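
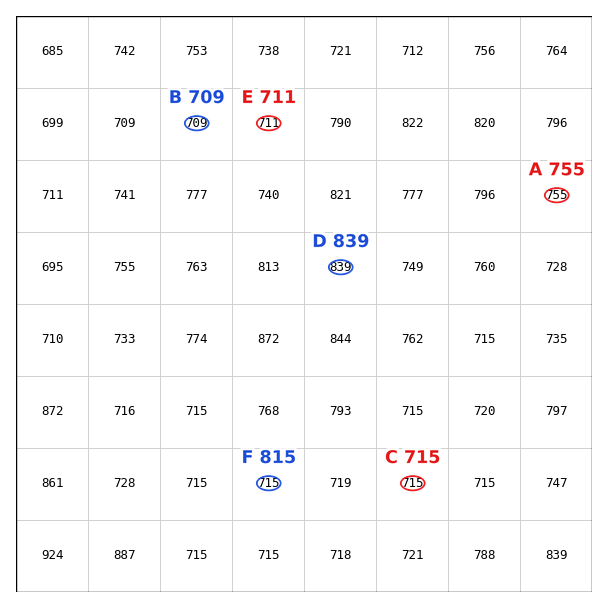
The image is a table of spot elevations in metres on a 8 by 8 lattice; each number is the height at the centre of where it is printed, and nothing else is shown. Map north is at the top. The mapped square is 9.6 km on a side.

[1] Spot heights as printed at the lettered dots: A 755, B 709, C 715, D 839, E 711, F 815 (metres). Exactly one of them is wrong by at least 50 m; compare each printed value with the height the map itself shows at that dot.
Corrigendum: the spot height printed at F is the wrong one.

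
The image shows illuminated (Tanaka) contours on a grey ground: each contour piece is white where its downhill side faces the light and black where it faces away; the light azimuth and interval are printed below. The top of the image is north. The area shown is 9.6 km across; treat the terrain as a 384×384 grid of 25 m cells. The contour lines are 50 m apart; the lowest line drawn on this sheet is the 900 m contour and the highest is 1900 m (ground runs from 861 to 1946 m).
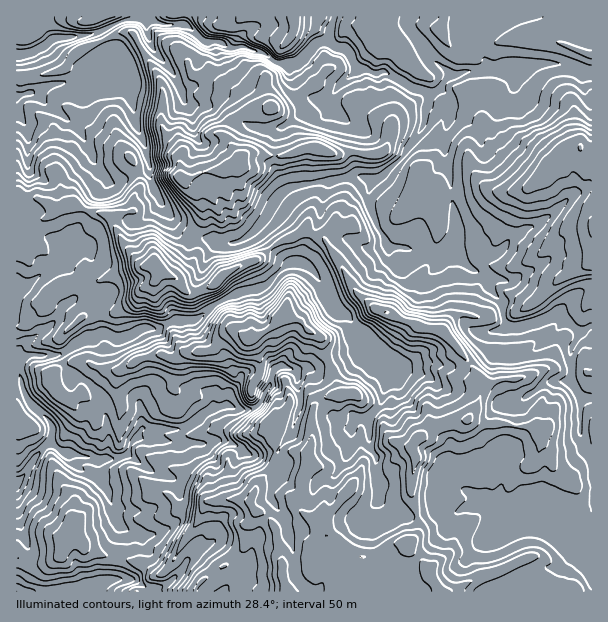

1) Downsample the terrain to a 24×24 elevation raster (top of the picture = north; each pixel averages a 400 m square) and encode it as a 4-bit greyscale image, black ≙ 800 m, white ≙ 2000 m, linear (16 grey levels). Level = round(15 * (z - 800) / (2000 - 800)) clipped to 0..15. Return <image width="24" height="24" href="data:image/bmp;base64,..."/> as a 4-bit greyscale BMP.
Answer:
<image width="24" height="24" href="data:image/bmp;base64,Qk2WAQAAAAAAAHYAAAAoAAAAGAAAABgAAAABAAQAAAAAACABAAATCwAAEwsAABAAAAAAAAAAAAAAABEREQAiIiIAMzMzAERERABVVVUAZmZmAHd3dwCIiIgAmZmZAKqqqgC7u7sAzMzMAN3d3QDu7u4A////AFZVZ5u7zd3d3t3MzGd3d5mrzd3e7czMu2eHZoqszd3N3Mu7u1Z2Z3q8zd3MzLu7uzVlZ3mrzM3M3Lu7u0REVneZvNzM7MzMy1RWZWZ5u8u97dzNylV3dnZoq8u7zd3Myld3d4d5mry5q83MulZ3iJmaqaqZq8u7umZmZ5q8y8qavMqqqXd3iIirzbmsy7qqmmd3m7uom5m6mZmaund3nLqqmIqYiIiavHd3mpmImZqYiImavHd4iHmYiZmIiImqvHd2d4u6iIh4iJq8u1ZlZqu7mIh3iJmszEVFZZmrqqmId4iazDQ0RYeZmHd4d3iIqiMzNWZ4l3d3dnd3iTMzNWZ3hnZmd3d3dxIzNFVVZ2Znd3d3iCIzM0RneGZ3d3d4iA=="/>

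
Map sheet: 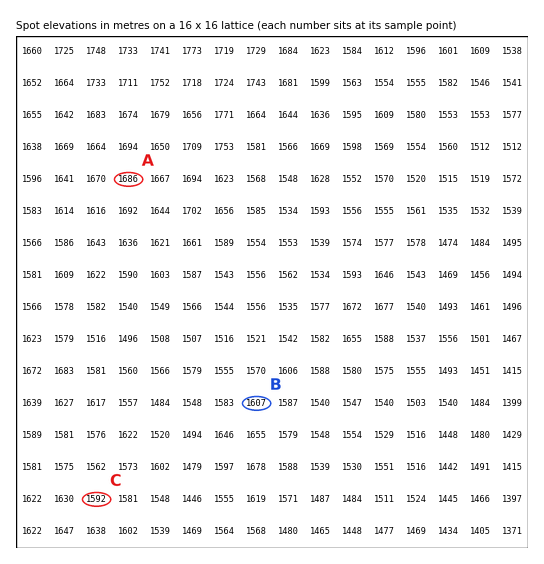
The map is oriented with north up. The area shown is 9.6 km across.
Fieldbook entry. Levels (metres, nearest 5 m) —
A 1685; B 1605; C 1590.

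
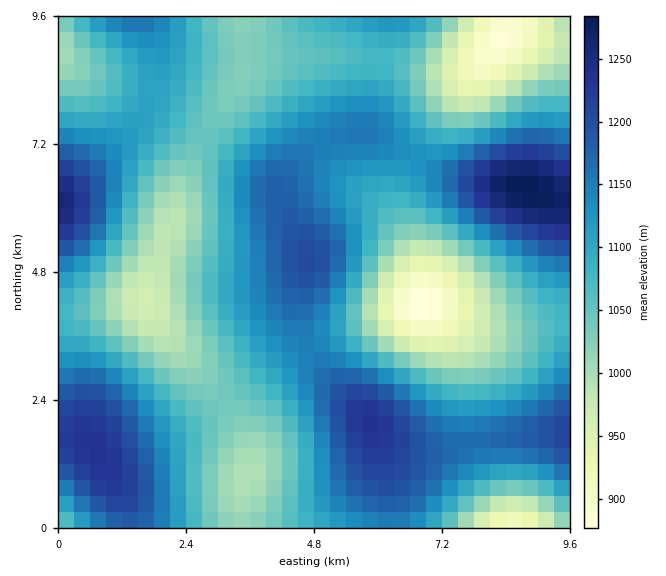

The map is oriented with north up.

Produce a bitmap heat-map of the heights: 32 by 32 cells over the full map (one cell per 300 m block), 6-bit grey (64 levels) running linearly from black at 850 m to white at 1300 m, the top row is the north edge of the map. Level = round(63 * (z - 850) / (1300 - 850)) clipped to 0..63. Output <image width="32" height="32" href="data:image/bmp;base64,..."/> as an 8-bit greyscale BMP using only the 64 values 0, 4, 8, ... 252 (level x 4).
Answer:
<image width="32" height="32" href="data:image/bmp;base64,Qk02CAAAAAAAADYEAAAoAAAAIAAAACAAAAABAAgAAAAAAAAEAAATCwAAEwsAAAABAAAAAAAAAAAAAAEBAQACAgIAAwMDAAQEBAAFBQUABgYGAAcHBwAICAgACQkJAAoKCgALCwsADAwMAA0NDQAODg4ADw8PABAQEAAREREAEhISABMTEwAUFBQAFRUVABYWFgAXFxcAGBgYABkZGQAaGhoAGxsbABwcHAAdHR0AHh4eAB8fHwAgICAAISEhACIiIgAjIyMAJCQkACUlJQAmJiYAJycnACgoKAApKSkAKioqACsrKwAsLCwALS0tAC4uLgAvLy8AMDAwADExMQAyMjIAMzMzADQ0NAA1NTUANjY2ADc3NwA4ODgAOTk5ADo6OgA7OzsAPDw8AD09PQA+Pj4APz8/AEBAQABBQUEAQkJCAENDQwBEREQARUVFAEZGRgBHR0cASEhIAElJSQBKSkoAS0tLAExMTABNTU0ATk5OAE9PTwBQUFAAUVFRAFJSUgBTU1MAVFRUAFVVVQBWVlYAV1dXAFhYWABZWVkAWlpaAFtbWwBcXFwAXV1dAF5eXgBfX18AYGBgAGFhYQBiYmIAY2NjAGRkZABlZWUAZmZmAGdnZwBoaGgAaWlpAGpqagBra2sAbGxsAG1tbQBubm4Ab29vAHBwcABxcXEAcnJyAHNzcwB0dHQAdXV1AHZ2dgB3d3cAeHh4AHl5eQB6enoAe3t7AHx8fAB9fX0Afn5+AH9/fwCAgIAAgYGBAIKCggCDg4MAhISEAIWFhQCGhoYAh4eHAIiIiACJiYkAioqKAIuLiwCMjIwAjY2NAI6OjgCPj48AkJCQAJGRkQCSkpIAk5OTAJSUlACVlZUAlpaWAJeXlwCYmJgAmZmZAJqamgCbm5sAnJycAJ2dnQCenp4An5+fAKCgoAChoaEAoqKiAKOjowCkpKQApaWlAKampgCnp6cAqKioAKmpqQCqqqoAq6urAKysrACtra0Arq6uAK+vrwCwsLAAsbGxALKysgCzs7MAtLS0ALW1tQC2trYAt7e3ALi4uAC5ubkAurq6ALu7uwC8vLwAvb29AL6+vgC/v78AwMDAAMHBwQDCwsIAw8PDAMTExADFxcUAxsbGAMfHxwDIyMgAycnJAMrKygDLy8sAzMzMAM3NzQDOzs4Az8/PANDQ0ADR0dEA0tLSANPT0wDU1NQA1dXVANbW1gDX19cA2NjYANnZ2QDa2toA29vbANzc3ADd3d0A3t7eAN/f3wDg4OAA4eHhAOLi4gDj4+MA5OTkAOXl5QDm5uYA5+fnAOjo6ADp6ekA6urqAOvr6wDs7OwA7e3tAO7u7gDv7+8A8PDwAPHx8QDy8vIA8/PzAPT09AD19fUA9vb2APf39wD4+PgA+fn5APr6+gD7+/sA/Pz8AP39/QD+/v4A////AHyUrLi8uKiUgGxgXGBoeISQmKCorKigjHRYPCwkLEBclKzAyMi8rJR8aFhUWGR0iJiksLi4uLCgjHBYSERIXHSowNDUzMCokHhkWFBUYHCInKy8wMTAuKycjHhsaGx8kLzM2NjMvKiQeGhYUFBcbISctMDIzMjAuKygmJCMkJyszNTY1Mi4pJB8bFxUVFxshKC4yNDQyMC4tLCsqKystMDQ2NjQxLSgjHxsZFxYYHCIpLzM1NTMwLi0sLS0uLzAyNDU1My8rJiIeHBoZGRseJCswNTY1Mi8sKiorLC0uMDIyMzMxLSgjHx0bGhobHiEmLDE1NTMwLCgmJSYnKSstMC8xMC4pJB8cGhoaHB4gJCgtMDIyLysmIiAfICEjJiksKy0sKSQfGxkYGRsdICMmKSwuLisoIx8bGRkaGx4hJCgnKCYjHhoXFhYZHB8iJSgqKyonIx8aFhQTExUXGh0hJCMjIR0ZFRQUFhodISQnKSopJiEbFhEODQ0PEhUYGx8hIB8cGBQSEhQXGyAjJykrKygkHRYPCgcHCQ0QFBcbHiAgHRkVERARFBkdIiUoKywsKiQcFAwGBAQHDBAUGBwfICEeGRQREBEVGh8jJiksLi4sJx8VDQYEBAgMERYaHiEiJSEcFxMREhYaHyMmKi0vMS8qIhkQCgcHCg8UGR0hJCYqJiEbFhMTFRkeIiYqLTAyMS0mHRUPDAwPFBkdIiYpKzAsJh8ZFBMUGB0hJiouMDIxLScgGRQSExYaHyQoLC8wNTErIxwWExMXHCEmKy4wMC8sJyEcGRgaHiInLDAzNTY4NC4mHhgUExYbIicsLi8uLCklIh4dHiAlKi80Nzk6OTk1LyghGhUUFhwiKCwuLi0qJyQiISAiJiswNTk7PDw7NzQvKSMcGBYYHCIoLC4uLCknJSMjJCUpLTI3Oz09PDozMS0pJB8bGRkdIicrLS0rKSgnJiYmJyksMDQ4Ojo4Ni8sKiglIh4cGxwgJCgqKysqKSkpKSgnJigqLjE0NDMxKSgnJiUkIR4cHB0gJCcoKSorKysqKCUiISIlKSwtLSskIyMkJCQjIB0bGx0fIiUnKCoqKikmIR0ZGRsfIyYmJR4eHyEjJCMhHhsaGhwfISMlJygoJiIdFxMRExYbHiAgGhocHiIkJCIfGxkZGhweICEjJCQjHxoUDwwMDxMXGhoXGBseISQlIyAcGhkZGxwdHh8gISAeGRMNCQgJDREUFhYZHCAjJSYkIR0aGRkaHBwdHh8gIB4bFQ8JBgYIDA8TFxsgJCcoJyUhHRoZGRscHR4fICEiIR4ZEgwHBAUIDRIaICUpKyspJSAcGRgZGx0fISIkJSYmIx4XEAoGBQgNEw="/>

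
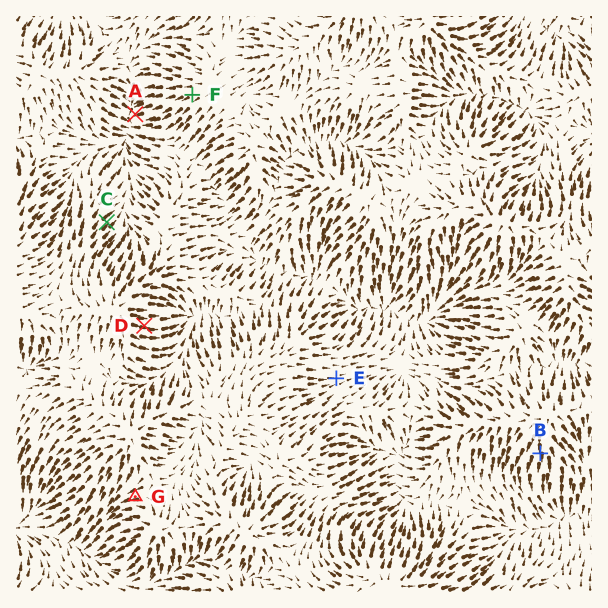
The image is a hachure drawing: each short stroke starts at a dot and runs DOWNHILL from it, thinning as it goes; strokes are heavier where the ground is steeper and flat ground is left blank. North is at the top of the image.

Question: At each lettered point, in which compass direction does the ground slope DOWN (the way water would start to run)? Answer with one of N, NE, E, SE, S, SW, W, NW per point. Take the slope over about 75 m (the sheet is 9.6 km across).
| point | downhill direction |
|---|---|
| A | SW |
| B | S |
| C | NE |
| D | E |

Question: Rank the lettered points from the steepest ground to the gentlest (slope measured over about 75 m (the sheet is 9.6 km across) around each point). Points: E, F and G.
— G F E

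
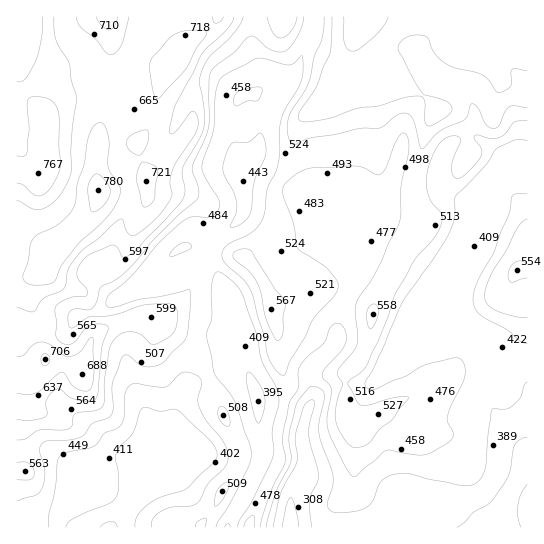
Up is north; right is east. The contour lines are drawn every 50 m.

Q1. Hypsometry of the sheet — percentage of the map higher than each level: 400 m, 90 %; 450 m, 71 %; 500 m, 49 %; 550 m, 34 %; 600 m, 26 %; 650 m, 17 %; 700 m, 8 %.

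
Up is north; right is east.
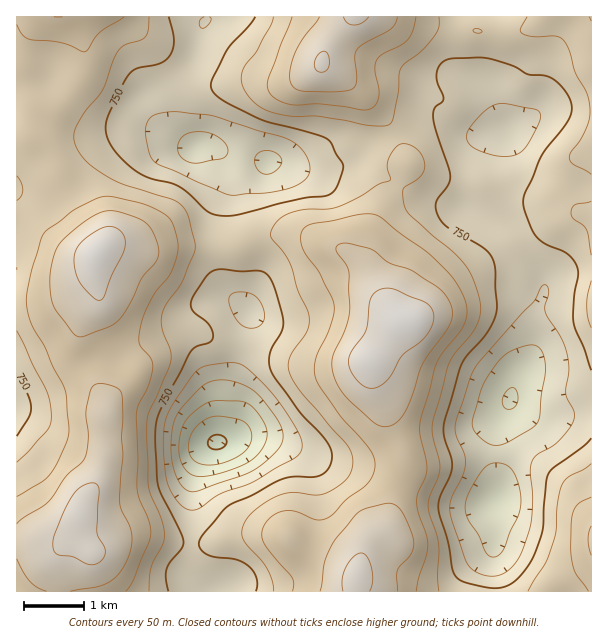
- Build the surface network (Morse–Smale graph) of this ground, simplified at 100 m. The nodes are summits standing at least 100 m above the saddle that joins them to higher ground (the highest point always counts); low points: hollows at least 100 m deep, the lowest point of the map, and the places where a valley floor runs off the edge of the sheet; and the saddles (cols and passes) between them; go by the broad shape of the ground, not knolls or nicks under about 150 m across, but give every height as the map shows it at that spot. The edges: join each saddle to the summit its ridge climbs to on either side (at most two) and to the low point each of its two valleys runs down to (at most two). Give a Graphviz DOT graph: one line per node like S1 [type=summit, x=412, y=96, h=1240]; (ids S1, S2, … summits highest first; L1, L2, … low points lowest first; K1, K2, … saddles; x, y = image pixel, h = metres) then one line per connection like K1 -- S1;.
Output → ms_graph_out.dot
graph terrain {
  S1 [type=summit, x=404, y=321, h=981];
  S2 [type=summit, x=96, y=252, h=978];
  S3 [type=summit, x=354, y=17, h=959];
  S4 [type=summit, x=591, y=540, h=908];
  L1 [type=low, x=216, y=443, h=494];
  L2 [type=low, x=510, y=399, h=596];
  L3 [type=low, x=195, y=147, h=629];
  K1 [type=saddle, x=398, y=483, h=882];
  K2 [type=saddle, x=57, y=155, h=825];
  K3 [type=saddle, x=395, y=134, h=794];
  K4 [type=saddle, x=453, y=29, h=791];
  K5 [type=saddle, x=212, y=246, h=781];
  K6 [type=saddle, x=497, y=591, h=762];
  K7 [type=saddle, x=191, y=545, h=746];
  K8 [type=saddle, x=180, y=78, h=728];
  K1 -- S1;
  K1 -- L1;
  K1 -- L2;
  K2 -- S2;
  K2 -- L1;
  K2 -- L3;
  K3 -- S1;
  K3 -- S3;
  K3 -- L2;
  K3 -- L3;
  K4 -- S1;
  K4 -- S3;
  K4 -- L2;
  K5 -- S1;
  K5 -- S2;
  K5 -- L1;
  K5 -- L3;
  K6 -- S1;
  K6 -- S4;
  K6 -- L2;
  K7 -- S1;
  K7 -- S2;
  K7 -- L1;
  K8 -- S2;
  K8 -- S3;
  K8 -- L3;
}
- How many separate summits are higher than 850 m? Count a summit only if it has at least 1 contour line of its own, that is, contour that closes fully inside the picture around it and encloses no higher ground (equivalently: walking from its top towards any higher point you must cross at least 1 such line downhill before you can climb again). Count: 4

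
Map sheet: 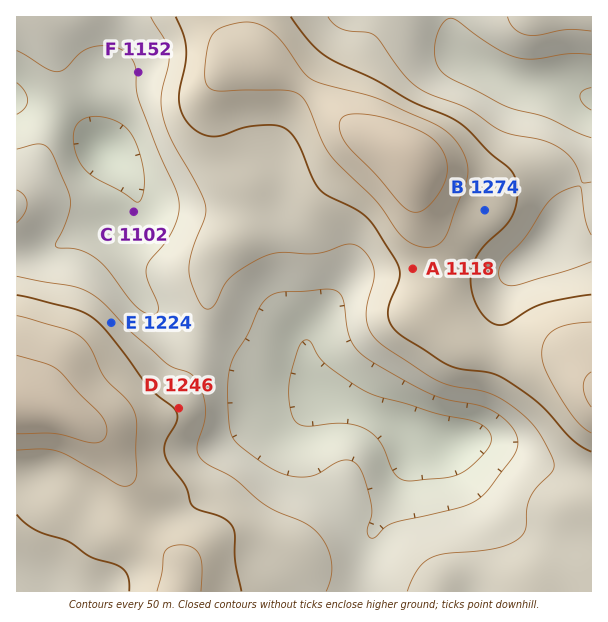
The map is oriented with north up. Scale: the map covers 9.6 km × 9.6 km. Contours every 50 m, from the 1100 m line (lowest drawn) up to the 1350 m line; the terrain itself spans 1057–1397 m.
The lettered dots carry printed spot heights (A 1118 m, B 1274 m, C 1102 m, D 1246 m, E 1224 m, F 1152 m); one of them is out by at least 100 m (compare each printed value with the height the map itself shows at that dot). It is A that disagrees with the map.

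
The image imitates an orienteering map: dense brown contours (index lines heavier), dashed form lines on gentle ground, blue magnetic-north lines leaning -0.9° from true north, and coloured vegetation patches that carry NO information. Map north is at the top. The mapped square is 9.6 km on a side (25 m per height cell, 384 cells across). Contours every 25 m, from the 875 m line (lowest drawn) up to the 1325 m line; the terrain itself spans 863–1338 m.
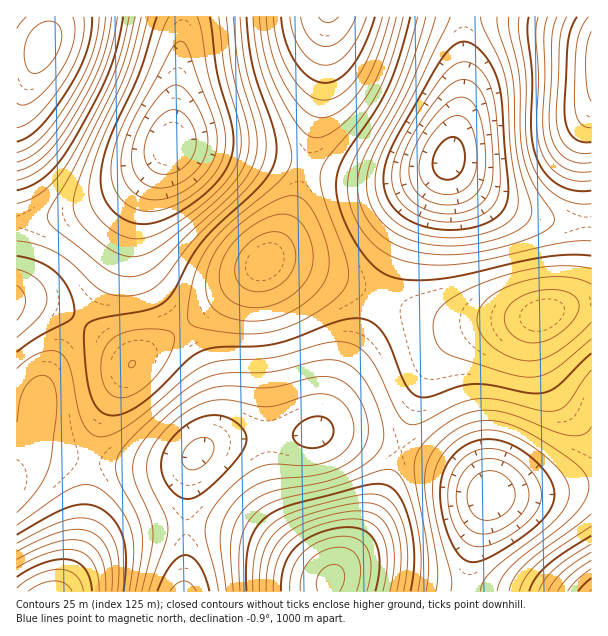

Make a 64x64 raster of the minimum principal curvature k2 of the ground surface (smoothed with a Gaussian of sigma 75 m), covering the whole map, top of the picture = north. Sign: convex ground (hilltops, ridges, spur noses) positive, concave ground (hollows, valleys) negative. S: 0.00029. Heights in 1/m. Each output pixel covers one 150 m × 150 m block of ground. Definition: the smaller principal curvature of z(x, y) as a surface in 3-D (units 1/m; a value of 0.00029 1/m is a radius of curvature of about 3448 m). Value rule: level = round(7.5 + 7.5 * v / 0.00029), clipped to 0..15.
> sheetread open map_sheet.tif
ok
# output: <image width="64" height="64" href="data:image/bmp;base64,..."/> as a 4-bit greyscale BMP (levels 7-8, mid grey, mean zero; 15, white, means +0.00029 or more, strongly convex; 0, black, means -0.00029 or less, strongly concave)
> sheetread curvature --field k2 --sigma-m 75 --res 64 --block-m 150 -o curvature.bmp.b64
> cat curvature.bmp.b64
<image width="64" height="64" href="data:image/bmp;base64,Qk12CAAAAAAAAHYAAAAoAAAAQAAAAEAAAAABAAQAAAAAAAAIAAATCwAAEwsAABAAAAAAAAAAAAAAABEREQAiIiIAMzMzAERERABVVVUAZmZmAHd3dwCIiIgAmZmZAKqqqgC7u7sAzMzMAN3d3QDu7u4A////ALu7u6qYh1QgAAABJFeJq7vMu7uqmXZDEQASNFVnd4iaq7uqqZh2VCAAAAEjVnirzMzMu7qphkMQABE0Vmd3iJmqqqmZiHZUIQAAASNGeJq83czLu6qHUxAAASNWZ3eIiZmZmIiHdlQxAAABI0VniavNzMu7qpdTIQABI0Vnd3iId4iIh3d2ZDIQABEjRWd4mrzMu7qqmGQhAAATRWd3d3dmZmd3d3ZlQhEBEjRFZneJq7u7qqmYdTEAABJFZmZmVURVVmZ3d2VDIREiNFVmZ3iauqqpmZiGQgAAEjRVREREM0RFVmZ3dlQiEiNFVWZmZ4mqmZiIiIdSEAABMzMzIiMiM0RVZmd2VDIiM0VmZVVWeJmIh3d3dlMQAAEiERERIiIjNEVVZnZkMiI0VmZlVVVWd3dmZmZlVCEAABERERERIiM0REVVZmUzIjRWZmVUREVmZVVVVVRDIQAAAAARESIzM0REREVVZUMjNFZmVUQzNEVEREREQzMhAAAAERIiIkREREREREREMyI0VmVUQzIiMzMzMzMzMiEAAREiIzMzVVVVVEQzMzMyIjRFVUQzIiIiIiIzMzMiIQABIjNERFVVVmZVRDMzMiIRI0REQzMiEREiIiMzMzIhEBEzRFVVVWZmdmVEQzMyIRESM0RDMyIRERIiIzMzMzIREjRVZmZmZmZmZVREQzMhERIjMzMzIiERIiMzREREMyIiNFZmZmZlVVVVVVVEQzIRESMzQzMzIiIjM0RVVVVDMjNFZmZ2ZlVEVVVmZlVVQyERIzREREMzIjNEVWZmZlQzNFVmd2ZmVEREVmZnd2ZkMiIjREREREQzNFVmd3d2ZUREVmd2ZmVEMzRWZ3iIiHVDIjRFVVVVVDM0Vmd4iIdlVEVnd3ZmVUMzNFZ4iZmYdlMzNFVVVmZUQzRWd4iIh2VVVnd3dmVUMyI0V4maqpmGVERFVmZmZmVERFZ4iZmHZlVWeId2VUQyIiRXmqu6qYZUREVmZmZnZUREVniJmYdmVWeIh3ZVRDIhI0aKu7uphlVEVmZmZ3dlRERWZ4iYh2ZWZ4iHdmVUQyESRXm7u6l2VUVWd3d3d2VURFVniIiHZmZniIh3ZlVTIRI0aJu6mHZVRVZ3d3d3ZVREVWd4iIdmZmeImYh3dlQyIiNWiqqXZVRFVnd3d3dlVUVVZneId2Zmd4mZmYiHZUMiI0V4mYdlREVWd4d3d2VVVVVmd4h3ZmZ4iaqqmYd2VDMzRWeIdlRERVZ4iId3ZlVVVWZ3iHdmZ3iJqqqpmHZlRDNEVndlVERFZ3iIiIdmVVVVZnd3d2ZneImqqqmYh2ZVRERVZmVERFVniZmZh3ZVVVVmd3d3Zmd4iaqqqZiHd2ZVVVVWVEREVniZqqmIdlVVVWZ3d3dmZ3eJmqqpmIh3d2ZVVVVUREVneJqqqph2ZVVVZmd3dmZnd4iZqpmYiIh3dmVVREREVWeJqru6mHdlVVVmZmZmZmd3iJmZmYiIiIh3ZlVERERWeJqru7uph2ZVVVZmZmZmZ3eIiZmIiHd3d3d2VUQzRFZ4mru7u6mHdlVVVWZmZmZnd4iId3d3VmZ3d3ZVQzM0Vniau7u7qph2ZVVVVWZmZmZ3dmVVVVVEVWZ3dmVDMzRWeJqru6qqmHdlVVVVVVZmZmZVQzMzMyM0VWZ2ZUMzM0VomqqqqpmZh2VVRERVVVVVRDMiERERESM0VWZVQzIzRWeJmZmZmYiHZVREREREREMyIRAAAAABEiNEVVRDIiM0V4iIiIiId3dlRDMzM0RDMiEQAAAAAAERIjNERDMiIjRWd3d3d3d2ZlVDMiIiMzIREAAAAAAAEREiIzMzMiESI0ZmZmZmZmZVVDMiEREiIRAAAAEREREyIiIiIzIiEREjRVVVVVVVVVVEMiEQABEQAAARIiMzM0QzIiIiIiERERIzMzREREREREMyIRAAAAAAASI0RVVVZlQzIiIiERABEiIjMzM0RERERDMhEAAAAAASNEVnd3eHZVQzIiEREAARIiIiMzNEREREQzIRAAAAASNFZ4iZmamHZUMyIhEQABEiIiIzM0REVVREQyIQAAAAI1Z4maqqqph2VDMiIRAAESIiIzNERFVVVVVUQyAAAAAjV4mqu7u6mYdlRDMhEQARIzMzRERVVWZmZmVUIQAAABNXiau7u6qZiHZUQyIRABEjRERFVVVmZnd3d2UxAAAAAkeKq7u7qZmId2VDMhAAASNFVVVWZmZ3d4iIdkIAAAACRomqqqqZiIiHdlQyEAABI0ZmZmZmd3eIiIiGQhAAAAE1eJmZmYiIiIh3VDIQAAEjRnd3d3d3eIiZmYZDEAAAASRniIiIiIiIiIdkMhAAASNFd4d3d3eIiJmZhlMQAAABI1Z3eIiIiIiZmGUyAAAAE0V3iIiHiIiImZmGUyAAAAEjRWZ3eIiJmZmYdTIAAAASRWeIiIiIiIiJmYZTIQAAASNFZnd4mZmaqql1MgAAABJFZ4iIiIiIiIiIhlMhAAASI0VmeIiaqqqqqoZCAAAAAjVniIiIiIiIiIh2QyEAARI0RWeImaq7u7qqhkIAAAACNWeIiZmZmIiIiHZDIQABIzRWZ4mqu7u7u6qXUxAAAAE0Z4iZmZmZmIiIdkMhABEjRVZ3iavMzLu6qYdTEAAAATRniZqqqqqZmIh1QyEAEiNFZneJq7zMu7qph1MQAAABJGeJqqu7uqqZmHVDEQASNEVmd4ia"/>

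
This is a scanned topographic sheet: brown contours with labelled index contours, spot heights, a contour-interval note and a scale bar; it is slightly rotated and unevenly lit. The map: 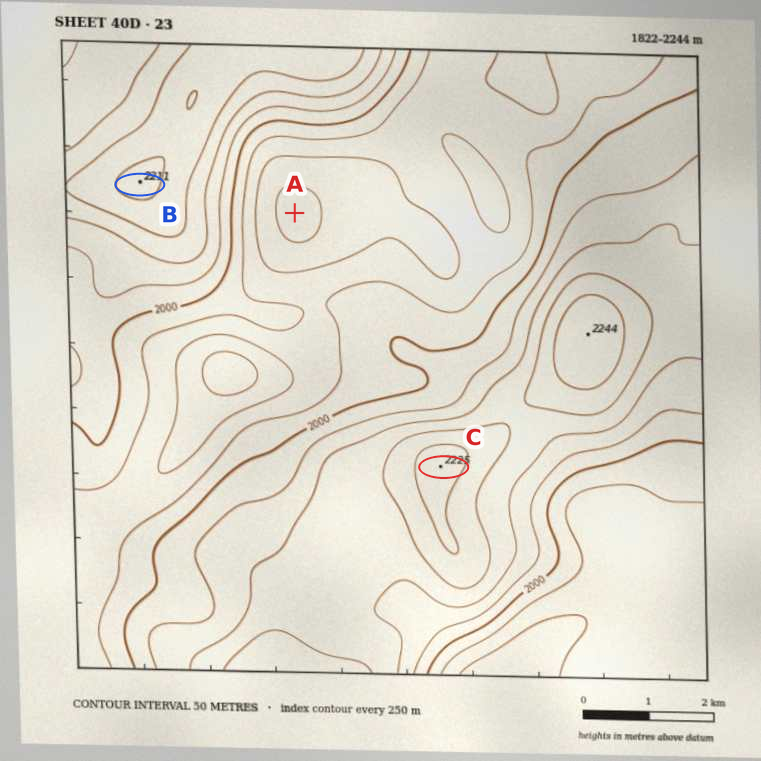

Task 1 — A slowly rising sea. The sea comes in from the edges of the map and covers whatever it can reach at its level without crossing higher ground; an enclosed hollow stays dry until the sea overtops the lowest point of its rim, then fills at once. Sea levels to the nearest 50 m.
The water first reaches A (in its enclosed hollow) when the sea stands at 1900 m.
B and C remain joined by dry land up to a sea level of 1950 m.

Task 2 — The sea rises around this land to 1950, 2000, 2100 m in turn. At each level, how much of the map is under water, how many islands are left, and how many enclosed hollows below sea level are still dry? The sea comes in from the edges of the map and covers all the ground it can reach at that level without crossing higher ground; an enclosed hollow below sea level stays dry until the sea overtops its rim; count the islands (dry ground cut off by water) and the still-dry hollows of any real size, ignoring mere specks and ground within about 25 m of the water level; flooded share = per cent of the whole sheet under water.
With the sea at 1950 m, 32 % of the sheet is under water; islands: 0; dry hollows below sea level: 0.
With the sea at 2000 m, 46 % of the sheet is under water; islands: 0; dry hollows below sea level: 0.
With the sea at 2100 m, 72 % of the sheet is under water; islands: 0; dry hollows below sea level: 0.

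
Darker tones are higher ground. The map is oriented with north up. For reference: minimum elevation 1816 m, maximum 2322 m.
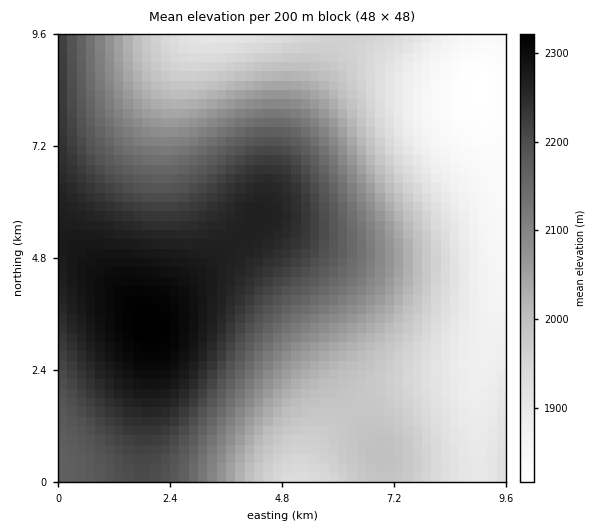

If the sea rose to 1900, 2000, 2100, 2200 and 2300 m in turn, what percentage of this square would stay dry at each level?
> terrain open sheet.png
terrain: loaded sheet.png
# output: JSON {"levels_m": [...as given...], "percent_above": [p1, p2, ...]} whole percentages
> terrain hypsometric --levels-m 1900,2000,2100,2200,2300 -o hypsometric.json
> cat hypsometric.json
{"levels_m": [1900, 2000, 2100, 2200, 2300], "percent_above": [86, 62, 47, 29, 3]}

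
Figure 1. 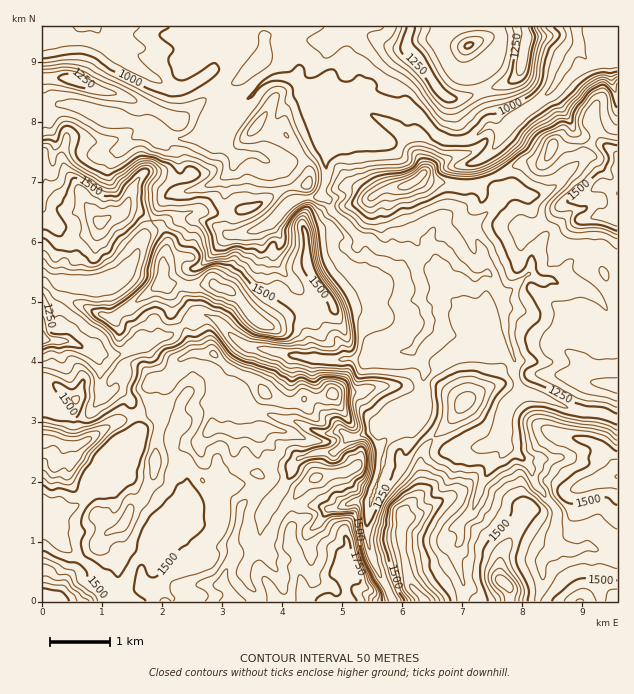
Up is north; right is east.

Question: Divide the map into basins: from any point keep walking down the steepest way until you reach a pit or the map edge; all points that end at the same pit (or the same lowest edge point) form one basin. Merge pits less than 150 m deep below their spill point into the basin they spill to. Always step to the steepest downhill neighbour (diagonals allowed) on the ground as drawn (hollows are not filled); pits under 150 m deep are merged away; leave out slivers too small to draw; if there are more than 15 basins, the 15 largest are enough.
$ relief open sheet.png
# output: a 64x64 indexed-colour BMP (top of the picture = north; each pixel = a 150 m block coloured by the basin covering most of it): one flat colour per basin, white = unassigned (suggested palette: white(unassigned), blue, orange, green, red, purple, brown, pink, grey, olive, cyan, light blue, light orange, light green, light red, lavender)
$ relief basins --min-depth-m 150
<image width="64" height="64" href="data:image/bmp;base64,Qk12CAAAAAAAAHYAAAAoAAAAQAAAAEAAAAABAAQAAAAAAAAIAAATCwAAEwsAABAAAAAAAAAA////ALR3HwAOf/8ALKAsACgn1gC9Z5QAS1aMAMJ34wB/f38AIr28AM++FwDox64AeLv/AIrfmACWmP8A1bDFABERERERERERERERERERERERERERERERERERERERERERERERERERERERERERERERERERERERERERERERERERERERERERERERERERERERERERERERERERERERERERERERERERERERERERERERERERERERERERERERERERERERERERERERERERERERERERERERERERERERERERERERERERERERERERERERERERERERERERERERERERERERERERERERERERERERERERERERERERERERERERERERERERERERERERERERERERERERERERERERERERERERERERERERERERERERERERERERERERERERERERERERERERERERERERERERERERERERERERERERERERERERERERERERERERERERERERERERERERERERERERERERERERERERERERERERERERERERERERERERERERERERERERERERERERERERERERERERERERERERERERERERERERERERERERERERERERERERERERERERERERERERERERERERERERERERERERERERERERERERERERERERERERERERERERERERERERERERERERERERERERERERERERERERERERERERERERERERERERERERERERERERERERERERERERERERERERERERERERERERERERERERERERERERERERERERERERERERERERERERERERERERERERIhEREREREREREREREREREREREREREREREREREREREREiIRERERERERERERERERERERERERERERERERERERERESIiIhERERERERERERERERERERERERERERERERERERERIiIiIhERERERERERERERERERERERERERERERERERERIiIiIiERERERERERERERERERERERERERERERERERERIiIiIiIRERERERERERERERERERERERERERERERERERIiIiIiIhERERERERERERERERERERERERERERERERERIiIiIiIiIiEREREREREREREREREREREREREREREREREiIiIiIiIiIRERERERERERERERERERERERERERERERESIiIiIiIiIiERERERERERERERERERERERERERERERERIiIiIiIiIiIREREREREREREREREREREREREREREREREiIiIiIiIiIhERERERERERERERERERERERERERERERESIiIiIiIiIiERERERERERERERERERERERERERERERERIiIiIiIiIiEREREREREREREREREREREREREREREREREiIiIiIiIiERERERERERERERERERERERERERERERERESIiIiIiIiIRERERERERERERERERERERERERERERERERIiIiIiIiIhEREREREREREREREREREREREREREREREREiIiIiIiIhERERERERERERERERERERERERERERERERESIiIiIiIiERERERERERERERERERERERERERERERERERIiIiIiIiIREREREREREREREREREREREREREREREREREiIiIiIiIiERERERERERERERERERERERERERERERERESIiIiIiIiIRERERERERERERERERERERERERERERERERIREiIiIiIhEREREREREREREREREREREREREREREREREREREiIiIhERERERERERERERERERERERERERERERERERERERIiIhERERERERERERERERERERERERERERERERERERERERIRERERERERERERERERERERERERERERERERERERERERERERERERERERERERERERERERERERERERERERERERERERERERERERERERERERERERERERERERERERERERERERERERERERERERERERERERERERERERERERERERERERERERERERERERERERERERERERERERERERERERERERERERERERERERERERERERERERERERERERERERERERERERERERERERERERERERERERERERERERERERERERERERERERERERERERERERERERERERERERERERERERERERERERERERERERERERERERERERERERERERERERERERERERERERERERERERERERERERERERERERERERERERERERERERERERERERERERERERERERERERERERERERERERERERERERERERERERERMzMRERERERERERERERERERERERERERERERERERERETMzMzERERERERERERERERERERERERERERERERERERMzMzMzMxEREREREREREREREREREREREREREREREREzMzMzMzMzMxERERERERERERERERERERERERERERMzMzMzMzMzMzMzMREREREREREREREREREREREREREREzMzMzMzMzMzMzMzMRERERERERERERERERERERERERETMzMzMzMzMzMzMzMxERERERERERERERERERERERERERMzMzMzMzMzMzMzMzMREREREREREREREREREREREREREzMzMzMzMzMzMzMzMxERERERERERERERERERERERERETMzMzMzMzMzMzMzMzERERERERERERERERERERERERER"/>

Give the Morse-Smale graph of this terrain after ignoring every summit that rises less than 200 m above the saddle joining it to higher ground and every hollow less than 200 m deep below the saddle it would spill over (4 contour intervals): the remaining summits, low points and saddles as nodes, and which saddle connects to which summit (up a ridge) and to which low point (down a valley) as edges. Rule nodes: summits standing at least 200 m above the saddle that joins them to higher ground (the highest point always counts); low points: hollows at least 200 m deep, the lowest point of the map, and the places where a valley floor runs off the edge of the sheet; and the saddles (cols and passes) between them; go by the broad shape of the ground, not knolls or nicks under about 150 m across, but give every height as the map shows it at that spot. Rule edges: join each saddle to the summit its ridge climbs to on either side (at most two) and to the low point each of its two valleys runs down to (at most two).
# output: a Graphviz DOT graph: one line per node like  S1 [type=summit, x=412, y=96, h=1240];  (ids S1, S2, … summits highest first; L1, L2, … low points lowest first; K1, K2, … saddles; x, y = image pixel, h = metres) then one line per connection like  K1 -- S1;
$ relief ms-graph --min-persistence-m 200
graph terrain {
  S1 [type=summit, x=343, y=568, h=1786];
  S2 [type=summit, x=53, y=601, h=1784];
  S3 [type=summit, x=503, y=582, h=1741];
  S4 [type=summit, x=424, y=601, h=1729];
  S5 [type=summit, x=224, y=289, h=1720];
  S6 [type=summit, x=100, y=222, h=1668];
  S7 [type=summit, x=617, y=193, h=1601];
  S8 [type=summit, x=526, y=42, h=1346];
  L1 [type=low, x=577, y=27, h=864];
  L2 [type=low, x=43, y=339, h=1101];
  K1 [type=saddle, x=83, y=562, h=1479];
  K2 [type=saddle, x=151, y=220, h=1451];
  K3 [type=saddle, x=184, y=325, h=1445];
  K4 [type=saddle, x=389, y=591, h=1369];
  K5 [type=saddle, x=467, y=385, h=1366];
  K6 [type=saddle, x=617, y=420, h=1224];
  K7 [type=saddle, x=216, y=91, h=1040];
  K1 -- S2;
  K1 -- S1;
  K1 -- L1;
  K2 -- S5;
  K2 -- S6;
  K2 -- L1;
  K2 -- L2;
  K3 -- S1;
  K3 -- S5;
  K3 -- L1;
  K3 -- L2;
  K4 -- S1;
  K4 -- S4;
  K4 -- L1;
  K5 -- S1;
  K5 -- S3;
  K5 -- L1;
  K6 -- S3;
  K6 -- S7;
  K6 -- L1;
  K7 -- S6;
  K7 -- S8;
  K7 -- L1;
}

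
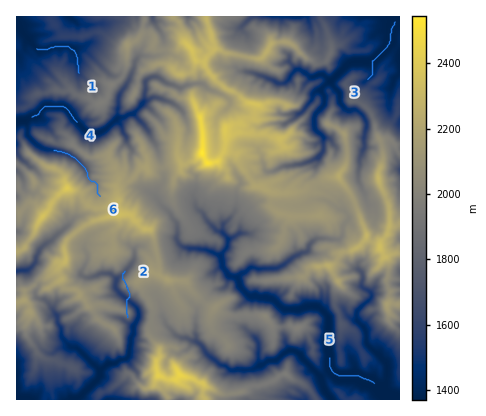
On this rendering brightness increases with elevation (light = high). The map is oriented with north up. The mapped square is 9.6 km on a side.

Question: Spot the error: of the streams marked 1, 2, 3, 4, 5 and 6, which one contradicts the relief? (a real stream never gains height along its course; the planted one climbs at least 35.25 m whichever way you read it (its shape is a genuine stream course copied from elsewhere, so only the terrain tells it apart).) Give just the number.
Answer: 2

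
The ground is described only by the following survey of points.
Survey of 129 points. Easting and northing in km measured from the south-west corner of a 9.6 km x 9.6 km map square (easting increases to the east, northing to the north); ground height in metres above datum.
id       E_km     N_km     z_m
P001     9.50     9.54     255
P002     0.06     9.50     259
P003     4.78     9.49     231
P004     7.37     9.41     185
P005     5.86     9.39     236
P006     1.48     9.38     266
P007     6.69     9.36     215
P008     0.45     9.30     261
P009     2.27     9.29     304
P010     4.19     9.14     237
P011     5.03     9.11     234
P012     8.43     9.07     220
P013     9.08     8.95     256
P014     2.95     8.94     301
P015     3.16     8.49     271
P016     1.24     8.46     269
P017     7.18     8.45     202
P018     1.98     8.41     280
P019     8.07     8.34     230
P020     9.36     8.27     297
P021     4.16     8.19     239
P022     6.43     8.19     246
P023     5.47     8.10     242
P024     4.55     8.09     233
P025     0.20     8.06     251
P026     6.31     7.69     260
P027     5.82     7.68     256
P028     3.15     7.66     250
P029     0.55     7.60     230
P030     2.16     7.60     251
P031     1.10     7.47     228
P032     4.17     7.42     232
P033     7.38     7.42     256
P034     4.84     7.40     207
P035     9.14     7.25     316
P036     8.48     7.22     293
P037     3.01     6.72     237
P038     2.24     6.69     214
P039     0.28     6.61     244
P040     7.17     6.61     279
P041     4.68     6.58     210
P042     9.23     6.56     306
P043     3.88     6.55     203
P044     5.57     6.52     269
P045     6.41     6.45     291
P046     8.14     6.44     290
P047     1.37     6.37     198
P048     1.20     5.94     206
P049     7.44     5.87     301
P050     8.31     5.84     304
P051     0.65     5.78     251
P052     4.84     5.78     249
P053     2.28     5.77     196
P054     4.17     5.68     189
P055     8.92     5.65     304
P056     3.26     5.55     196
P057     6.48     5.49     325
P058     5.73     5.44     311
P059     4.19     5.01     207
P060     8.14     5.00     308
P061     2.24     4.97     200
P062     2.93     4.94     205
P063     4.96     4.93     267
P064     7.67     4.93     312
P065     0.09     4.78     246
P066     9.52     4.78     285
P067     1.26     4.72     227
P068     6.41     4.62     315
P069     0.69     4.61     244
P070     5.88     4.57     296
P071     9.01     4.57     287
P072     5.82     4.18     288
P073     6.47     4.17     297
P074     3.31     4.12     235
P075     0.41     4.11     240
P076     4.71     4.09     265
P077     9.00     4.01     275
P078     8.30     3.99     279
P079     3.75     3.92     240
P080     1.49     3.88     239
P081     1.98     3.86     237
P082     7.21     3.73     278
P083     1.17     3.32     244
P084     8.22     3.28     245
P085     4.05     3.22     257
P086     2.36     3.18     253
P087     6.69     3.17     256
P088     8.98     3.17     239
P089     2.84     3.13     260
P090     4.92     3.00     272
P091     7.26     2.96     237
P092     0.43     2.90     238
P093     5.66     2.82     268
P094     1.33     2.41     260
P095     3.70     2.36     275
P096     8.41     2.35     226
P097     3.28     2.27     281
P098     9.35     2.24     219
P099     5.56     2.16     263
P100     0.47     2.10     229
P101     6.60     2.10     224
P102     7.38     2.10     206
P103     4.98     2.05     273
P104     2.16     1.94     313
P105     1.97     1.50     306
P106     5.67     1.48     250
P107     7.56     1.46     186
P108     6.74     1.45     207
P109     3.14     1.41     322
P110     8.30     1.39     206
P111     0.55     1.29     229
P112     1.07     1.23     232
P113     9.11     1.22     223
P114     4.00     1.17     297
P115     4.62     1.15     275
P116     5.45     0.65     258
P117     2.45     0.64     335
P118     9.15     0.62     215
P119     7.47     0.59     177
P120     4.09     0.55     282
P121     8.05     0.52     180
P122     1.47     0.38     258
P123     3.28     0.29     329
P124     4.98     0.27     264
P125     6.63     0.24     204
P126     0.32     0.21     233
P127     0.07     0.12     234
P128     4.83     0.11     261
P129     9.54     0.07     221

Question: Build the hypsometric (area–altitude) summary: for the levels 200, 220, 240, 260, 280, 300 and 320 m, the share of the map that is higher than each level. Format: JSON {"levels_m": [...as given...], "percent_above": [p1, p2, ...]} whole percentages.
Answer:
{"levels_m": [200, 220, 240, 260, 280, 300, 320], "percent_above": [92, 81, 60, 41, 24, 13, 3]}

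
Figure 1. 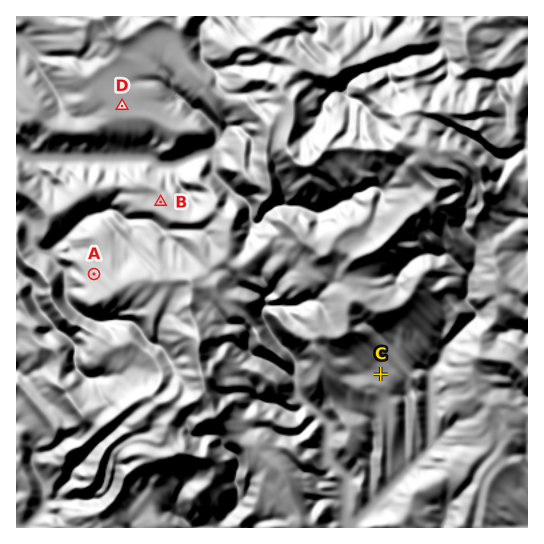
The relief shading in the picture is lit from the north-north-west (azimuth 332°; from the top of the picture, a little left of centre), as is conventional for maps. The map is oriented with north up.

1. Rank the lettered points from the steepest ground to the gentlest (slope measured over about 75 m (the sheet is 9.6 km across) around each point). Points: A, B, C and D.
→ A B C D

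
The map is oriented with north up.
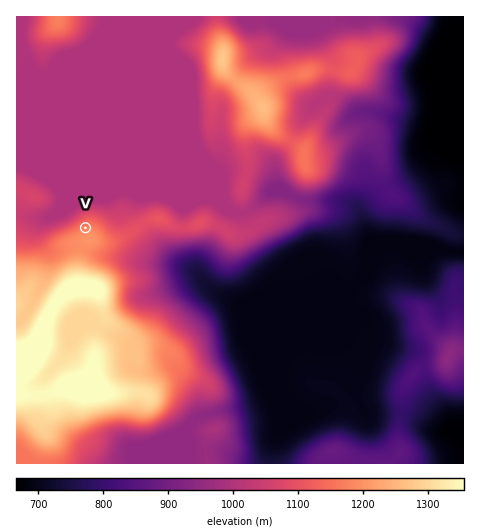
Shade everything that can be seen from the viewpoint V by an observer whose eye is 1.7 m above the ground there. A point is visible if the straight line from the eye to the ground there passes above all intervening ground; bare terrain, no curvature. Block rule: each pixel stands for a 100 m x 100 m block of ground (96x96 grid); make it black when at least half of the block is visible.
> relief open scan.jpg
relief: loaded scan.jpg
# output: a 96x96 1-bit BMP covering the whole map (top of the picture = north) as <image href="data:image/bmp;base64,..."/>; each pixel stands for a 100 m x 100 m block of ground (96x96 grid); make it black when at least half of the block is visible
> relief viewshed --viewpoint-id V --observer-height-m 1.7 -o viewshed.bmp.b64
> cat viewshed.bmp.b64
<image width="96" height="96" href="data:image/bmp;base64,Qk2+BAAAAAAAAD4AAAAoAAAAYAAAAGAAAAABAAEAAAAAAIAEAAATCwAAEwsAAAIAAAAAAAAA////AAAAAAAAAAAAAAAAAAAAAAAAAAAAAAAAAAAAAAAAAAAAAAAAAAAAAAAAAAAAAAAAAAAAAAAAAAAAAAAAAAAAAAAAAAAAAAAAAAAAAAAAAAAAAAAAAAAAAAAAAAAAAAAAAAAAAAAAAAAAAAAAAAAAAAAAAAAAAAAAAAAAAAAAAAAAAAAAAAAAAAAAAAAAAAAAAAAAAAAAAAAAAAAAAAAAAAAAAAAAAAAAAAAAAAAAAAAAAAAAAAAAAAAAAAAAAAAAAAAAAAAAAAAAAAAAAAAAAAAAAAAAAAAAAAAAAAAAAAAAAAAAAAAAAAAAAAAAAAAAAAAAAAAAAAAAAAAAAAAAAAAAAAAAAAAAAAAAAAAAAAAAAAAAAAAAAAAAAAAAAAAAAAAAAAAAAAAAAAAAAAAAAAAAAAAAAAAAAAAAAAAAAAAAAAAAAAAAAAAAAAAAAAAAAAAAAAAAAAAAAAAAAAAAAAAAAAAAAAAAAAAAAAAAAAAAAAAAAAAAAAAAAAAAAAAAAAAAAAAAAAAAAAAAAAAAAAAAAAAAAAAAAAAAAAAAAAAAAAAAAAAAAAAAAAAAAAAAAAAAAAAAAAAAAAAAAAAAAAAAAAAAAAAAAAAAAAAAAAAAAAAAAAAAAAAAHAAAAAAAAAAAAACAAAAAAAAAAAAAAADgAAAAAAAAAAAAAADgAAAAAAAAAAAAAADgAAAAAAAAAAAAAADAAAAAAAAAAAAAAADAAAAAAAAAAAAAAADAAAAAAAAAAAAAAADAAAAAAAAAAAAAAADgAAAAAAAAAAAAAADgAAAAAAAAAAAAAADwAwAAAAAAAAAAAAD4AAAAAAAAAAAAAAD8AAAAAAAAAAAAAAD+AAAAAAAAAAAAAAD/gAAAAAAAAAAAAAD/8AAAAAAAAAAAAAD//AAAAAAAAAAAAAD//8AAAAAAAAAAAAD///8AAAAAAAAAAAD/////gAGAAAAAAAD//////+OADgAAAAD////////AHgAAAAB////////APgAAAAD////////APAAAAAD////////AfAAAAAD////////AfAAAAAD////////A/AAAAAD////////D/AAAAAD//////////AAAAAD/////////zAAAAAD/////////AAAAAAD////////+AAAAAAD////////8AAAAAAD////////8AAAAAAD////////8AAAAAAD////////4AAAAAAD////////4AAAAAAD////////wAAAAAAD////////wAAAAAAD////////gAAAAAAD////////AAAAAAAD///////8AAAAAAAD///////4AAAAAAAD///////wAAAAAAAD///////gAAAAAAAD///////gAAAAAAAD///////AAAAAAAAD///////AAAAAAAAD///////AAAAAAAAD///////AAAAAAAAD//////+AAAAAAAADf////4cAAAAAAAADH////4AAAAAAAAADD////8AAAAAAAAACB////+AAAAAAAAACA/////AAAAAAAAAA="/>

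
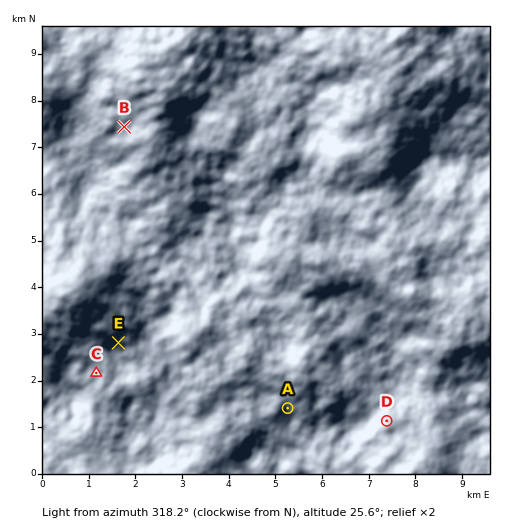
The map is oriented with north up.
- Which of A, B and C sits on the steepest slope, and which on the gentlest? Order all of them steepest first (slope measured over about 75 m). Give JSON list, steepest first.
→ ["A", "B", "C"]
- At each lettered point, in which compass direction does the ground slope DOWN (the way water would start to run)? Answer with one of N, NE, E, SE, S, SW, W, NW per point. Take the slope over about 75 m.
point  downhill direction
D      NW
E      S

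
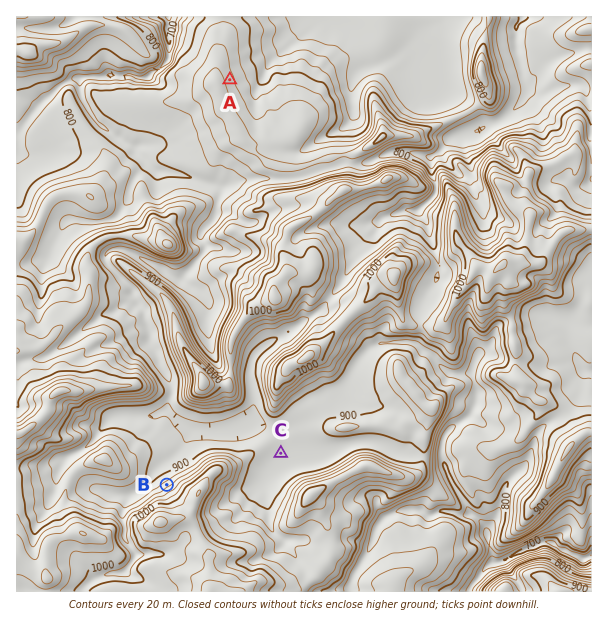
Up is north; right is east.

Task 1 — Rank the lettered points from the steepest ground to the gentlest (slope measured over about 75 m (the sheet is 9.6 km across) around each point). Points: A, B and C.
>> B A C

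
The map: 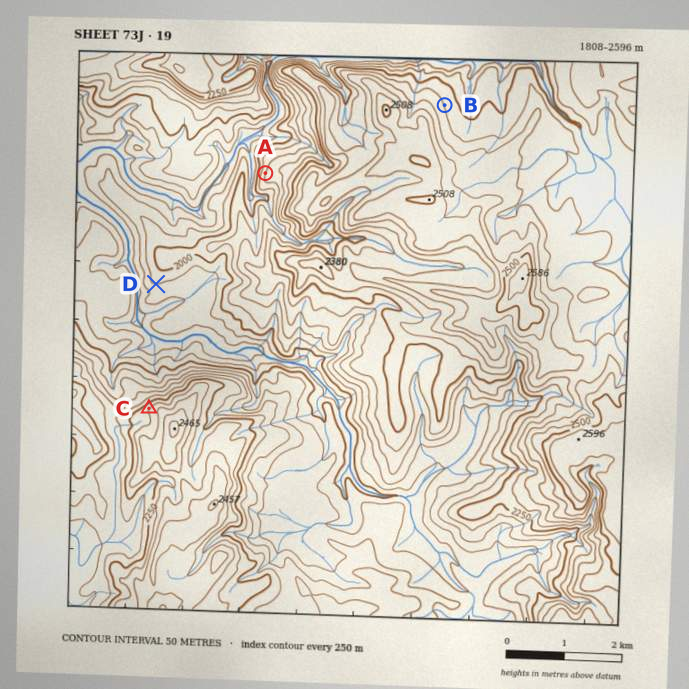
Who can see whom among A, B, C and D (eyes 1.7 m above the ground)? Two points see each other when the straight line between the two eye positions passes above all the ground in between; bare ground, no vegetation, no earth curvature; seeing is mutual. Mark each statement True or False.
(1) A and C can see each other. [True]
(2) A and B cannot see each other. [True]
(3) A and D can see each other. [False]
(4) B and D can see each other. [False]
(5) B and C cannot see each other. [True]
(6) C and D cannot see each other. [False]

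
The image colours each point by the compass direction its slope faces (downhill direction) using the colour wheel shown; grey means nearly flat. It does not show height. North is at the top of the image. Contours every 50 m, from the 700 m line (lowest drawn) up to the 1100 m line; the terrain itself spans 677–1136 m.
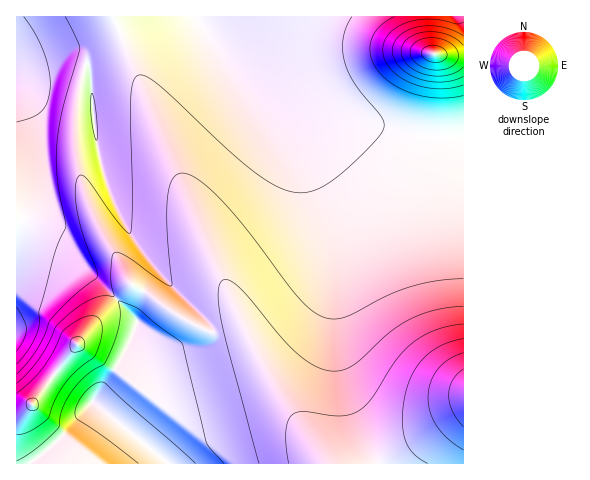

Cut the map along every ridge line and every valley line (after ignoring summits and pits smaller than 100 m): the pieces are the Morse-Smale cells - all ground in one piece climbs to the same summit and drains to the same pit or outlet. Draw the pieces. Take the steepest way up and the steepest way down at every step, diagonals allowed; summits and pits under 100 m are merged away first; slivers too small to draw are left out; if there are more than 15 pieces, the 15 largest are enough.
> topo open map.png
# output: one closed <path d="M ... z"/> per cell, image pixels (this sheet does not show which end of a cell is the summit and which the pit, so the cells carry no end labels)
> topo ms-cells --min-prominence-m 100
<path d="M195 16l-179 1 0 243 10-6 13-2 24 6 19 9 7 5 48 50-14 34-32 49-42 44-18 14 432 1 1-326-46-2-33-7-123-42-24-13-17-17z"/><path d="M463 16l-267 1 25 40 17 17 24 13 123 42 33 7 37 2 9-1z"/><path d="M39 252l-13 2-10 8 1 202 14 0 18-15 42-44 32-49 14-33-4-8-44-43-26-14z"/>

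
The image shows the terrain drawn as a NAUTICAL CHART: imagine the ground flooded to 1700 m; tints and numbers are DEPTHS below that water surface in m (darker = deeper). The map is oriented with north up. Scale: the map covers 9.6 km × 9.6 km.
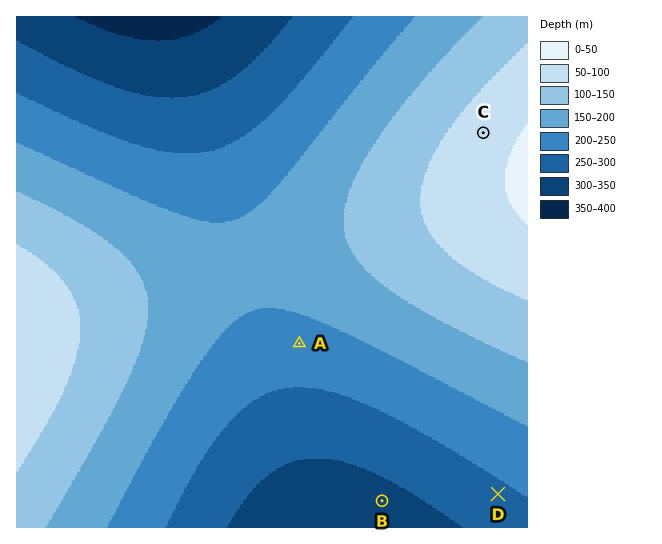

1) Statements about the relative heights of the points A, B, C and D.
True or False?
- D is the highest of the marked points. False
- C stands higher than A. True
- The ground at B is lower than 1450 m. True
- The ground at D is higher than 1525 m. False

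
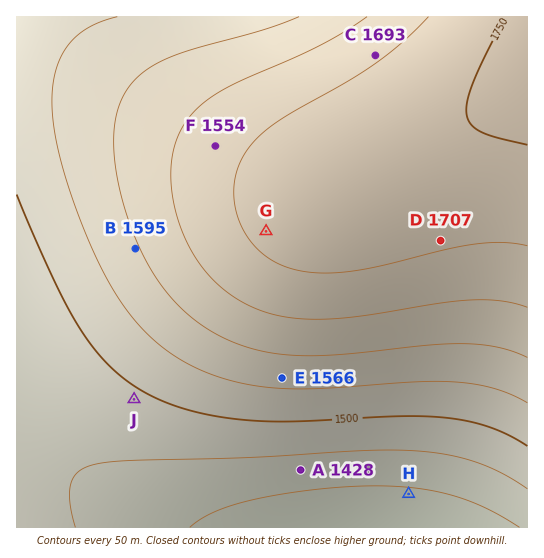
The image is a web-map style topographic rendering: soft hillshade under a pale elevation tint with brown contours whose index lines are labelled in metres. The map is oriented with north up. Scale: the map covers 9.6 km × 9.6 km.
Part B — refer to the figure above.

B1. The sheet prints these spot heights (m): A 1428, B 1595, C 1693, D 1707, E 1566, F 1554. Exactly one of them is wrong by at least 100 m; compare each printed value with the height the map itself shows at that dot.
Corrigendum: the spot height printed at F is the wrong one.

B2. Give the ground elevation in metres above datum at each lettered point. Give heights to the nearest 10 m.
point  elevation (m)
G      1710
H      1390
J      1490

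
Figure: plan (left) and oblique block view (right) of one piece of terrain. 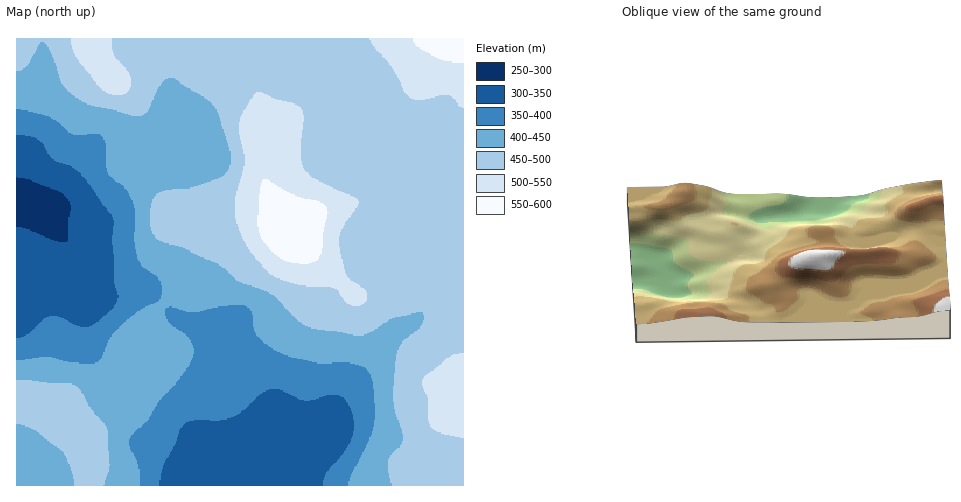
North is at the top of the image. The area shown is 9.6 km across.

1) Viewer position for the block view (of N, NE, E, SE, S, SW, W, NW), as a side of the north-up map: E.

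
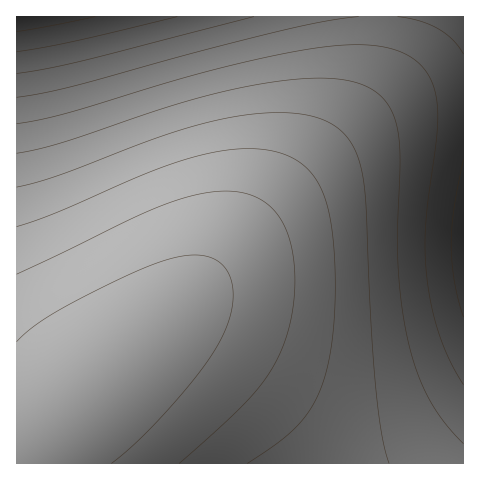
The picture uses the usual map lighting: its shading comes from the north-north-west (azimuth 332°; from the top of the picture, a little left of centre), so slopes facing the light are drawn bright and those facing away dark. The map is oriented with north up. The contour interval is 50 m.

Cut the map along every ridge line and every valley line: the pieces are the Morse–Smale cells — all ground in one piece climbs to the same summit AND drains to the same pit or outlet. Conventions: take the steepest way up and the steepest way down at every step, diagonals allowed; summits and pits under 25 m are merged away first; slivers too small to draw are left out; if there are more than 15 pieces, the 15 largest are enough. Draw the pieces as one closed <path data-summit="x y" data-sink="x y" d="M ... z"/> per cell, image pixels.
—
<path data-summit="78 395" data-sink="17 17" d="M378 16l-362 1 1 447 36-1 4-32 9-22 8-11 98-83 37-37 57-68 67-74 25-34 13-27 7-30z"/><path data-summit="78 395" data-sink="463 244" d="M463 100l-40 4-30 9-37 21-37 29-56 53-52 60-39 39-98 83-8 11-9 22-4 32 410 1z"/><path data-summit="78 395" data-sink="463 17" d="M463 16l-84 1-4 42-9 28-8 15-25 34-67 74-17 19 1 2 58-59 55-43 30-16 20-7 24-5 27-2z"/>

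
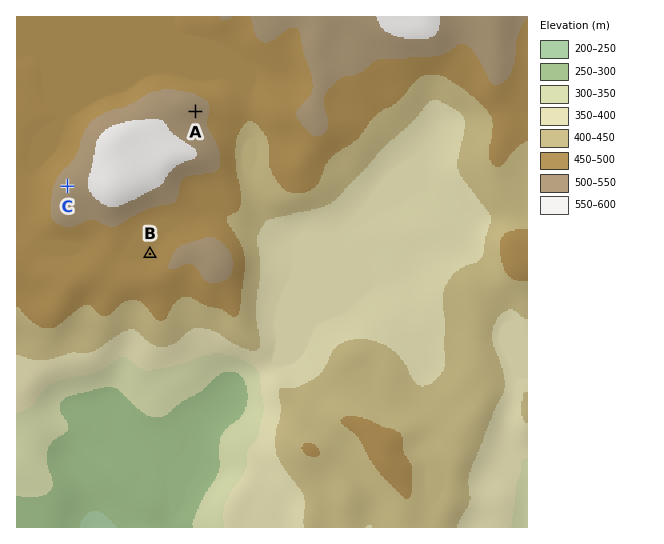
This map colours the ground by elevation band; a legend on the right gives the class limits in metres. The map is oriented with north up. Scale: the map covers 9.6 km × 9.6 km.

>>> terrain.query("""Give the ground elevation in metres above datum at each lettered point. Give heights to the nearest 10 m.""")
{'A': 520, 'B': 480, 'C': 530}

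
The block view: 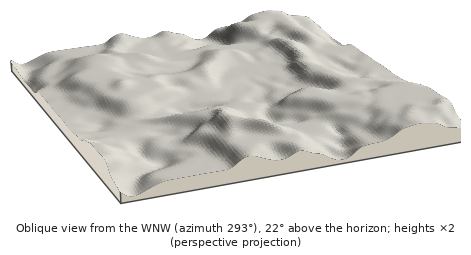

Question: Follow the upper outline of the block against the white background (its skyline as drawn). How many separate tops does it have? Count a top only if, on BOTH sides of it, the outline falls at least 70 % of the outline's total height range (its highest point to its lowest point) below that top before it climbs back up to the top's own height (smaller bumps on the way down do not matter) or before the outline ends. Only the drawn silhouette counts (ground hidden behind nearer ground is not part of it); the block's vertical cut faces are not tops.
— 0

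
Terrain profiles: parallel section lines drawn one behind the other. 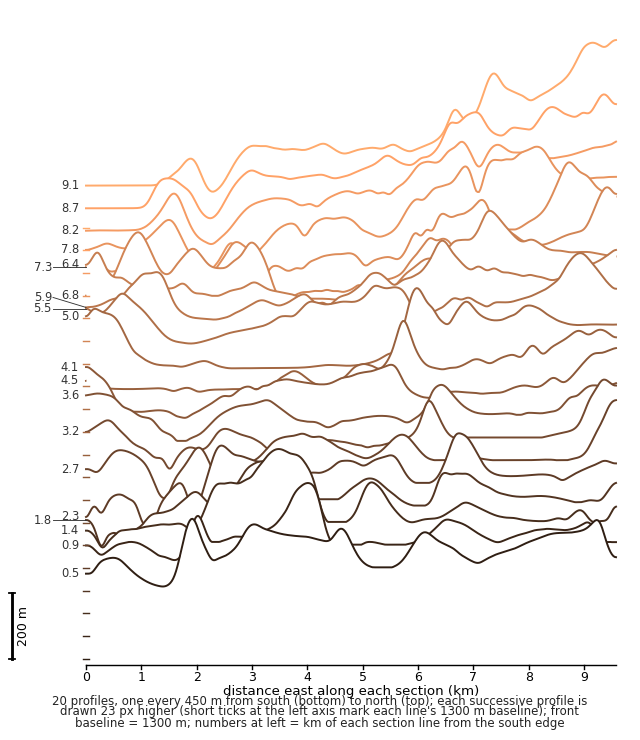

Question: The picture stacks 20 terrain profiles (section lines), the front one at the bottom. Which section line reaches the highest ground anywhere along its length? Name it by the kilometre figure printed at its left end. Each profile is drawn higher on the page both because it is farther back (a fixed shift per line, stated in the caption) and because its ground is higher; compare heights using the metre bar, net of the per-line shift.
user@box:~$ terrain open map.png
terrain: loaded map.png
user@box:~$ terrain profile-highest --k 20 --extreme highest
9.1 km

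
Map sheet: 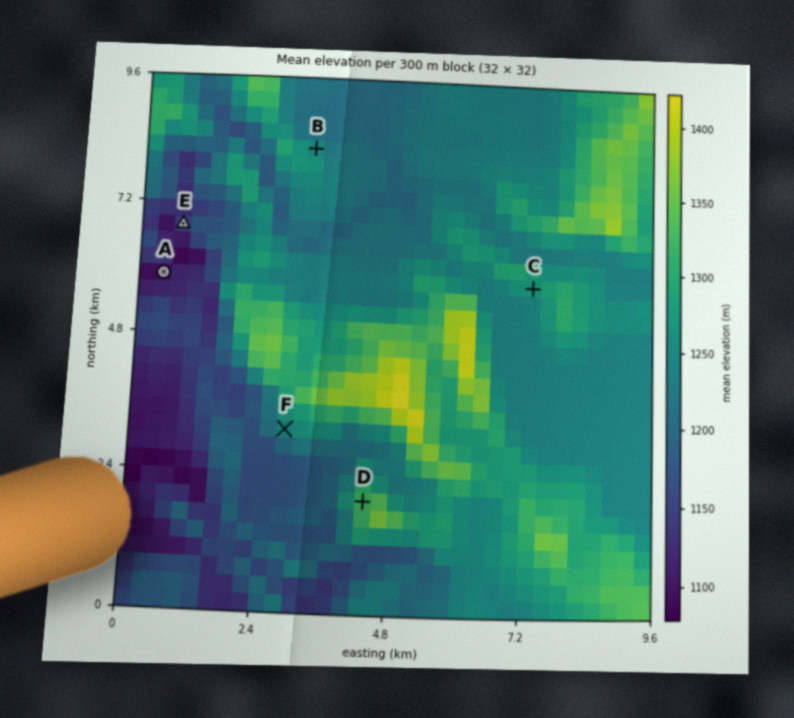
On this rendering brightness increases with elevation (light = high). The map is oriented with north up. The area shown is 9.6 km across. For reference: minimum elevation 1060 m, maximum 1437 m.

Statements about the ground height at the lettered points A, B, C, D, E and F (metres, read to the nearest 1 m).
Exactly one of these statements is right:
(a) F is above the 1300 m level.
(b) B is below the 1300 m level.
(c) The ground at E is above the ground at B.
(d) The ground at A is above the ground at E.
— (b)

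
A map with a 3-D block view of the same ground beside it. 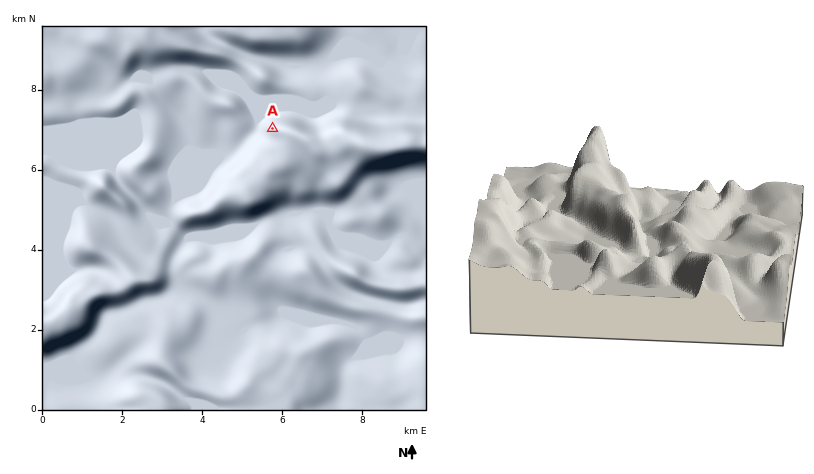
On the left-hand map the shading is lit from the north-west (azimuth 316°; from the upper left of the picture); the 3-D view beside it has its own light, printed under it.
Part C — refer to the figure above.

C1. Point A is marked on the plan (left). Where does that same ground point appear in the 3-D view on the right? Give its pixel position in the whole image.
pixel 573 190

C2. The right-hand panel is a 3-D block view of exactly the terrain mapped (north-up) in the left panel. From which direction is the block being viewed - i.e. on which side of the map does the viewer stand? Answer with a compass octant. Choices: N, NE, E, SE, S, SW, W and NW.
W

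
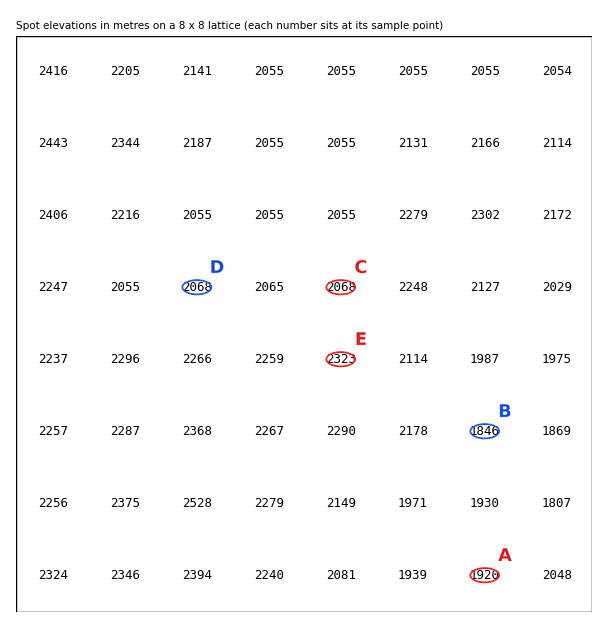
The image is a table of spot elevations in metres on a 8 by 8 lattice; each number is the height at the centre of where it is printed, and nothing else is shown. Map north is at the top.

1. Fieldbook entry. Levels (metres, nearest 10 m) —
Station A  1920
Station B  1850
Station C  2070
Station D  2070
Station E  2320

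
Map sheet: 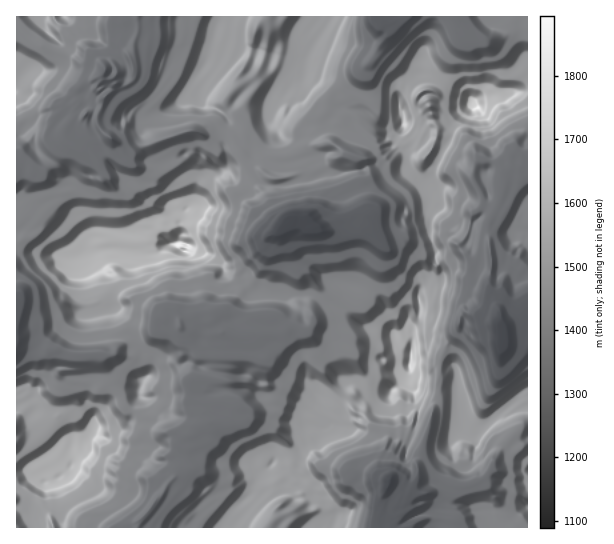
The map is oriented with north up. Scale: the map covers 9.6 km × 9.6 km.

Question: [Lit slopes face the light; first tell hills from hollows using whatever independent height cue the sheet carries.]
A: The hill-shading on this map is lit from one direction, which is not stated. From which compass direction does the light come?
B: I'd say SE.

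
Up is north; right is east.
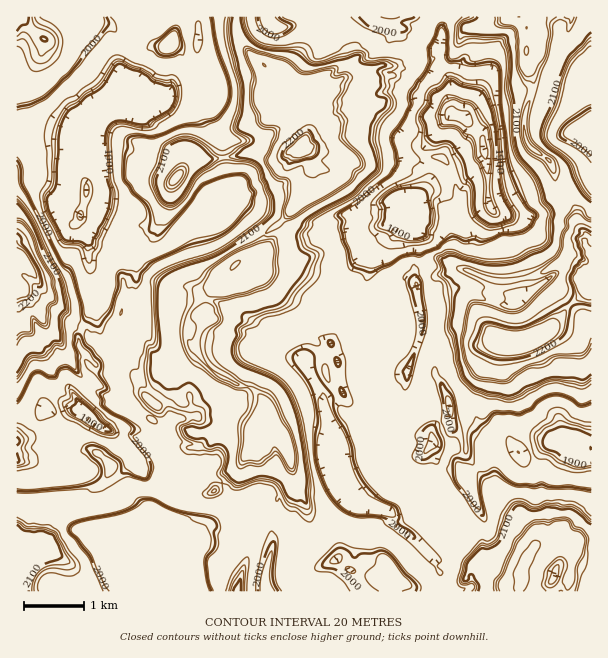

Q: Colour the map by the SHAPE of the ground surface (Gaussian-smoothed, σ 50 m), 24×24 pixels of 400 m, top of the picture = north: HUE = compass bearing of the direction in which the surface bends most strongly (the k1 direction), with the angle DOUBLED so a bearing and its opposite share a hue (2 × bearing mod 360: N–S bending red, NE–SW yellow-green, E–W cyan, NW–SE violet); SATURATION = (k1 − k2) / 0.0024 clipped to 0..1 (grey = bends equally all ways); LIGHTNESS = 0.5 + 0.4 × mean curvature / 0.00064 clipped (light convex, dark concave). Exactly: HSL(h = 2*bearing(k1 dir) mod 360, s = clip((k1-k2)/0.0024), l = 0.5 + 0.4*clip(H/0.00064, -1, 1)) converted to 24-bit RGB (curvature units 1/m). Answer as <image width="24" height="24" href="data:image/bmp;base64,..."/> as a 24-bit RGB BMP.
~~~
<image width="24" height="24" href="data:image/bmp;base64,Qk32BgAAAAAAADYAAAAoAAAAGAAAABgAAAABABgAAAAAAMAGAAATCwAAEwsAAAAAAAAAAAAA1XdUHioVXZhVHOdOeWhyfXp6gIN7LhxMSeZr/+XMCgFan76hcaudd7K/fkpBTSo4jakcZbCqzgBoFZmG4rqlyciJGgKKTuFEf2Kb1+n0c9/ybCFrf36Bf4GDgIKDK0xr17SYuptZACmLsKmOvoRWPBoRxKtpFEifn9y5lDRaHo5+67zvbhrntY6OLSLCvexgL3bd71c7MxQAR1MpdX1rfX+AfnFxXUA3k7tChod/ZT6xlpp5hItwiIu8rLLVgaTgnhdKhp6Rd4l/EEEsnu0U7aTN1dDsZnn3o0yqiX2exazcv6jr695HQBMOhe8pZIDXQ71mfX9zf2V/yisqXeuiGe3OTyIKTQcAn72Tf4WFntiqfwB2KeRvGacGmKoKzxMxoXcgr7shu2kkwS5Jd9vEvGf6fYt/W3WM/x3X7eo9ET58ue2SL/OHRCFIzj++lruweHaHjaOLkg1we+bqNN7A1qEgRr8edDzw1SkxhoN7gkyQvfraeRZPlq0Pjm1/h1VBDnEe8nCkEjGX2v/MIBFIOypWydyugnd3PrhU1kOF4lsxInI6h0s9XcaCPNfKXSUXSMpJgoWHdsy6XwAHgwAoq9iSQDCS09L5kKHPh9hIfHyz4/nFIw5MRx9psMSchoGHw5eFC3Q352JZJlNQjGSI0KVNIykVTDYfRpxpoMBdMgQB0wKHi+nS5npQGYQ8PFgMm6t5L4qK6PTXtwa4WQ6ZVcbim5F5fISCmYGUfuWtvgu+0zCBfXwHL8AUbiCaxe5VDnlTm5kmFRfsE9G+e1ae7TpJlLyESFGO0yUlOvjTk/Oe4Q+xixGPL7temqiKeqF+nkaupRiHvQ9a7YALbPWS9ULkBg60mfib9wP5S/PIDNz/NOYqb4WEmljZgGN/yeVCWOuGDK0vbCsZhHwtiLQ5dDSXkZODqYN2HJeJjFOwlRW/6aFt9W2NOIMXHqqhbtIqEHGk7PWXBwBMpeLdfHmHGStwxDG98O/DcYo5FmY0eoV7tH20Xb2eRpyUh4WCg4CEJWWjs0SKNOrV19f01tz07dT3brDv4qrovw4r3f98DKW1KRxXwY1/NCCPRLx+5MS8N0Lf1W6uUqkoPXxLf36GfoSMeoSBhIJ/IRyWHUqbg/hkqvi1QDUEzA8S9bS4RRUsf5znzPrdLwtuLz1W1OWGVxvNuYB6tEzP5lyAfinnKr1jy2uaRm9if4WEa3SYlpSCKAhbpF4sg9dFcFMTrD9cAk4IvSht86bX2fXWQFOyehWGgUyZNsAyFrir4If1GV3f99T2qoys4suZeVOoSH7BfMCBIT937FHcs5P7n5H50fL6Z673hz7j1Zn4JAv/7oo70+6tIRlelhW63C+9g3NzjHgxCD8HVJQeGXxF8na/9IKCS8g2ZSZulddfV1F9Wcy2G0YIwMYFw3cRkRrAgXDfEUGo5gQTtfq76t+aKwktHl5+H6SVxpKHzT2E2csPNWFJJksrZbIO8iJn/5R9DEMNP1QHoL5iFURHVVdsx9celbtdBWJfMhcBXSoEAo1B0fqctA0eKhd8NmejNhld7GkjDgjj/OvPDDowT2lGIRdF3N8Q6Jhf7rTt5H3rGpsTGzQJMUQjMcBE7/LZEgMw4B/fLyvurd6mVu9FXCmKUDvcj1+VHSN93fjCJ2OR/+XM9FT7A1DFBDEP98tbZrIWWHVK3rrMxrD2SI76cG/UWKalbNRNFgBh23dlmNkLwfvL7TmFd05m0Lw5cXJ+IyOJheuhcIzn5dP4rdbsXg/H/1b5EW298M3+fKnwaNV36YhAbgySOqiURdvW6o56EgAzzZSPzP/PD7hNqhJIaXdbzIlYQmFiNH97gvgcKywH06kJklMQoxvU3mv0euskO5kzrVFBi0jXzJiGtRUWFuUSBEpJiRYeHAQvhcZ9//LMeg4yHE4ewl/aRscb0iHNNWU9fIB7eXxtZmUJmp18ESM33StpwdGqhH6HlZB/n5sofo5yWlPl72RdiQFHNApjCXJvpeh147hMOi3mwovJi2Rj2naHHaB843ayLBsSx10XQdmlgpN4MhdJZNcaydqohtvam5rs+YDqcn/Ixn/q3n6lUQ3soA1uD2hd0hg83/Sa45QrOVNeiER5htOw2YCtKYZwdozZc0Hd3PnEOEd2QBB+zP/VS4/p4hkXKCYLnKcgtoEZvUMmw4mSDgBC+cytJ8qSDEZc9+7UHR62GGujT+THuTyLiHWImo/jT3KeRmxU9bg8NSJODYrt4f+YLwQrzqAPh4F8epaBUsKTZi+yzF2zVwDAvez/wonwIf30ydmseBWC2dRp"/>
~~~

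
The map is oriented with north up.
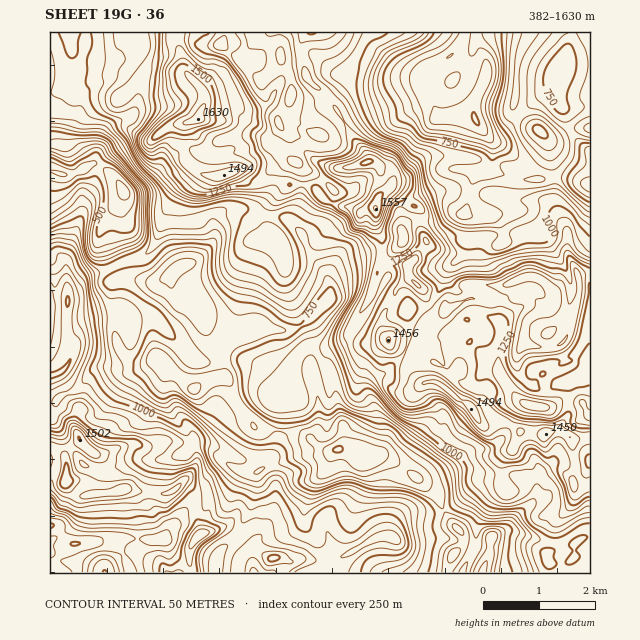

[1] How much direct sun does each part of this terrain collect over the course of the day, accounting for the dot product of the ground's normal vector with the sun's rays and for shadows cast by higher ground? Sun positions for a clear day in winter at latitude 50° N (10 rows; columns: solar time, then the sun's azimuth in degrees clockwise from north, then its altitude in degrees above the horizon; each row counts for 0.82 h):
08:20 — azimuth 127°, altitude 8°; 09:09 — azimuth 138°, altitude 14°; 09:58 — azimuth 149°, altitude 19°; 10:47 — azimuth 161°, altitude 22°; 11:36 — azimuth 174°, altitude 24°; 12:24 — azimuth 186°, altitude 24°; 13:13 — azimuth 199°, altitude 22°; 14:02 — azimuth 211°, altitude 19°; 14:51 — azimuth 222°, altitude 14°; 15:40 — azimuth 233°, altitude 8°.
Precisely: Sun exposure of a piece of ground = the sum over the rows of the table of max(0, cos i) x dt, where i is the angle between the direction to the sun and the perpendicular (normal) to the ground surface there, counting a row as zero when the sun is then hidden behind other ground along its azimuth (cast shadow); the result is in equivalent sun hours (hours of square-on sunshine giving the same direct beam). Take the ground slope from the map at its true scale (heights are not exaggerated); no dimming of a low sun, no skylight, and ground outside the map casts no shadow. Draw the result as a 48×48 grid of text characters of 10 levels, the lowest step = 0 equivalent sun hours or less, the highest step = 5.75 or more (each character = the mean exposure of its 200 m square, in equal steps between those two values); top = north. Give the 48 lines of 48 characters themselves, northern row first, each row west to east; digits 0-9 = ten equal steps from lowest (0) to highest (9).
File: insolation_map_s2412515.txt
444344334444445323345457665556778765433333455654
443344443342100043134446766557888755234433566644
444334322320000012332333566456655442233333555334
444333323333100112331433343454334211232224454333
444432233345512321212563012442222223332123444323
444432233456533331124346312321122224431124432233
555556543332224333244233421111122223432234201133
776688521100144345333234541001111001113454000000
999997410047899866632333442000000000000464321134
679998743788865432320222111000000000000145764359
977777768975443333214420000000000010000003566545
897658879875210000322244100241110344543112466664
231014688867731367620003788875212311132244455554
000012357787789998664330266421354211210011000122
001122123479999999977986201113873122323321110000
000231112357998655579878953135764212223333332100
000420012455556533334567787786555410000000012110
001300002577776532331245567996222010000000001121
002100001688885434443224668775102310110000000021
102000003678763356554325665553000552000000000000
222001356765433466654334554433325431000000000000
011235556643235677765554444434442100000000210033
222321122223346788777654344233275100344356662134
433311110012335677777654332142467610133454424324
344322222112333456676653111232433224777765234534
443334334421333445556741112321111357542443467444
342334445532233333222200123220022455443333444354
333433445553223221000012354345543443345433311463
235542355444312311121245566678844443135435999843
236543232124554443322344556677532112233446654444
576222110001344333223334456774331001331246333233
752121000000000123333333455786234771001225544566
310110000000000234434444567778767898200210244456
111210000000002225666666789988899977842000000022
000000000000001233578888777888999766773420000010
011000000000110010123465555787789765788764323300
115100122243233100001223543456678986778625887756
225644544310013321122211000011356798754577687555
332364200000021133321000000000024556656789766333
332111000000331100000210000000001234433434556522
784101332115632200011000000000000033466533455554
887899987888543201011100001000000023687888743478
999888787785322012122210132100013326888999423498
679988888764200132233322322210024445769987776788
258887777643136743233212321112123331255543578843
432111221002487421200001320268754457433233213445
421000342002554325522122235777886443145335543334
554322354301434335686786555557775542254345555554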